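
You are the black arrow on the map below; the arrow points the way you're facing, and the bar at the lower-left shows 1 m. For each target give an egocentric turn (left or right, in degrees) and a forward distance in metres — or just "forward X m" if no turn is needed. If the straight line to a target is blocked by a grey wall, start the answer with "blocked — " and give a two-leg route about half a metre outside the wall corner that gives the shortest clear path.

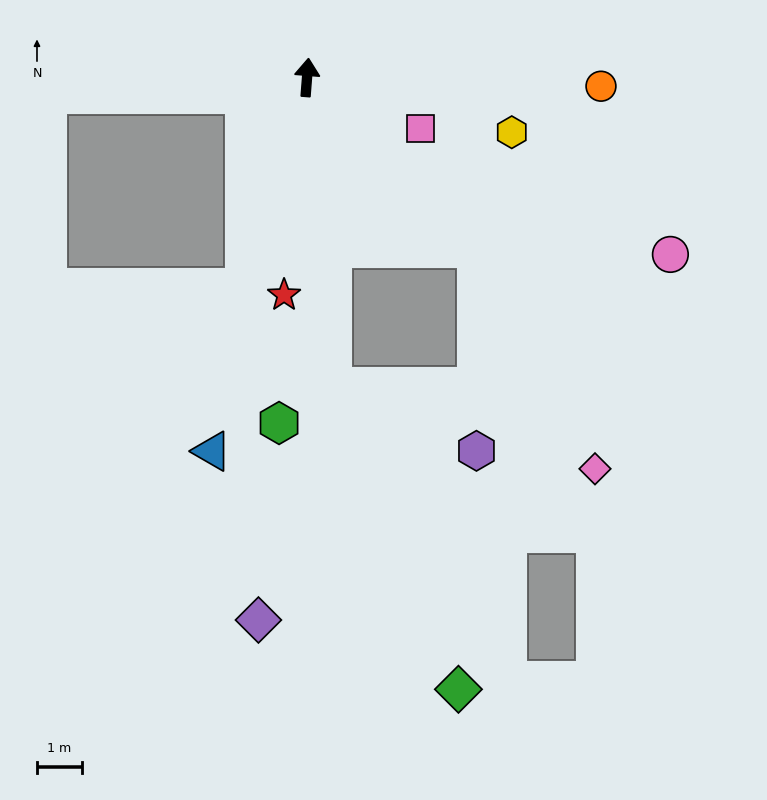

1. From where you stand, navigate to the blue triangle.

turn left 170°, forward 8.6 m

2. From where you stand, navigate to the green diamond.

blocked — turn right 171°, forward 6.9 m, then turn left 18°, forward 7.3 m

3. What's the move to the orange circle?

turn right 87°, forward 6.6 m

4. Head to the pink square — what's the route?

turn right 110°, forward 2.8 m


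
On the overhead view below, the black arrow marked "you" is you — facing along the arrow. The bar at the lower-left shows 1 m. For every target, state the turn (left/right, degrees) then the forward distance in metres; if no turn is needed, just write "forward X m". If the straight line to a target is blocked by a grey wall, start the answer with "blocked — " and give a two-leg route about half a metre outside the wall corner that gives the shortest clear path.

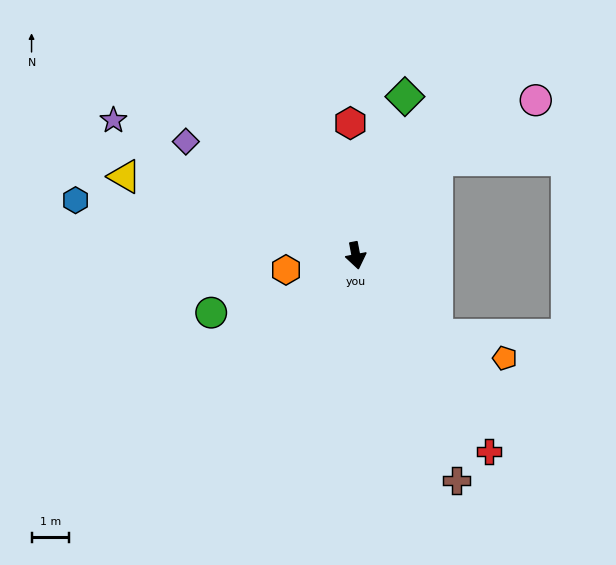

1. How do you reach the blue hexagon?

turn right 112°, forward 7.5 m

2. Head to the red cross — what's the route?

turn left 23°, forward 6.2 m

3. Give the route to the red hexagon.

turn left 172°, forward 3.5 m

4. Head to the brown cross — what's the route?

turn left 13°, forward 6.5 m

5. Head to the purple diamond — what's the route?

turn right 135°, forward 5.4 m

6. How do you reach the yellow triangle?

turn right 120°, forward 6.4 m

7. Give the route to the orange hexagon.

turn right 89°, forward 1.9 m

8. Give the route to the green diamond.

turn left 152°, forward 4.4 m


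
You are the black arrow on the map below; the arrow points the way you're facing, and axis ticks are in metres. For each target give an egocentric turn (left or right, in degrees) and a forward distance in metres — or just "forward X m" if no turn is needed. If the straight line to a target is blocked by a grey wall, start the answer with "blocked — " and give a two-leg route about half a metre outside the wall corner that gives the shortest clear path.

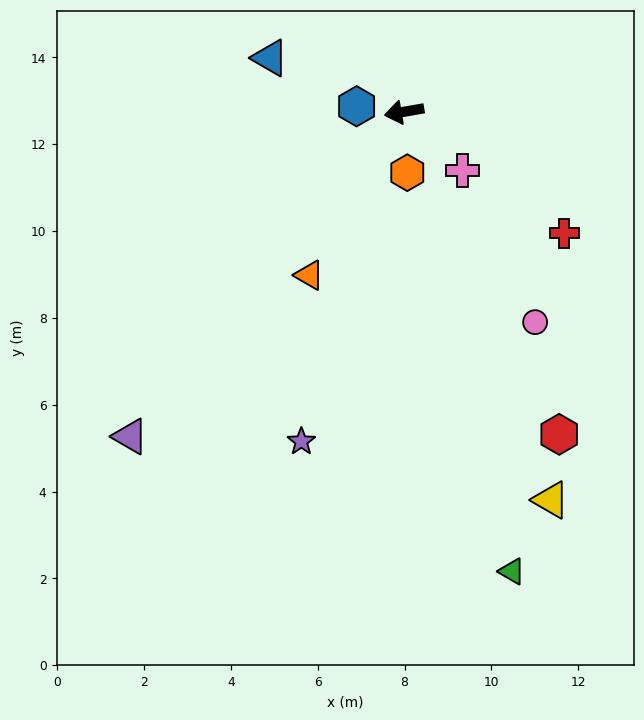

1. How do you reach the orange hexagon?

turn left 83°, forward 1.4 m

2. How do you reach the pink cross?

turn left 125°, forward 1.9 m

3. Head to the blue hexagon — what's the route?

turn right 16°, forward 1.1 m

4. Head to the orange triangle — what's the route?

turn left 50°, forward 4.4 m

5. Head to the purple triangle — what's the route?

turn left 40°, forward 9.8 m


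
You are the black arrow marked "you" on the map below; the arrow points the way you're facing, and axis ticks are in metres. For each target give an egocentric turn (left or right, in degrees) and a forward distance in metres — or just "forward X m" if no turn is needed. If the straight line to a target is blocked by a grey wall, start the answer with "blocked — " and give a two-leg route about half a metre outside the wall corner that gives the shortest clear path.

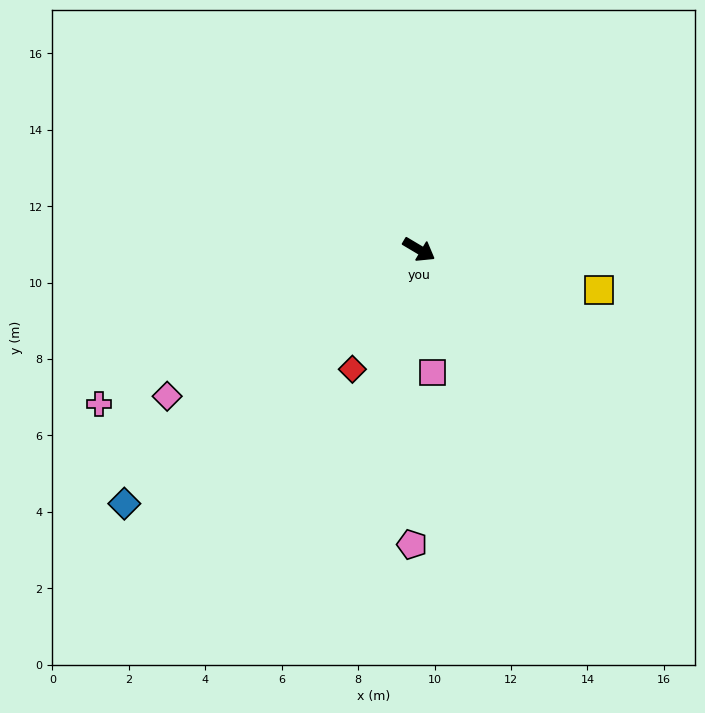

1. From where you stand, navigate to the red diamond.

turn right 88°, forward 3.6 m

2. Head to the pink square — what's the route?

turn right 53°, forward 3.2 m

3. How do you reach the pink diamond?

turn right 119°, forward 7.6 m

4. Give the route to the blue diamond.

turn right 108°, forward 10.2 m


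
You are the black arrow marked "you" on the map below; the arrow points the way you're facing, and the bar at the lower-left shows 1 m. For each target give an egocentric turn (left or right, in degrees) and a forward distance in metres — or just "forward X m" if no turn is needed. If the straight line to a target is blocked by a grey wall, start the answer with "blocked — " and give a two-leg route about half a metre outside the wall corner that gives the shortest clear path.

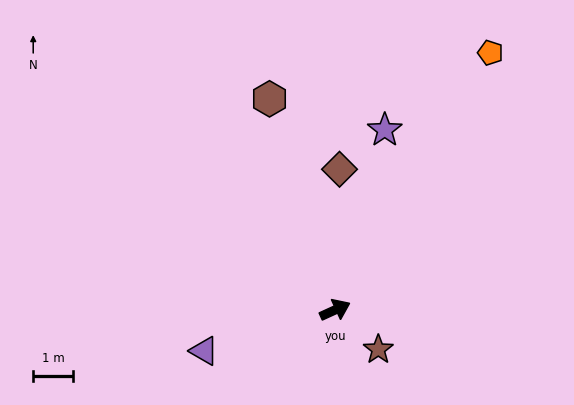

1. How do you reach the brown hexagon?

turn left 83°, forward 5.6 m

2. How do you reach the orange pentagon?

turn left 34°, forward 7.6 m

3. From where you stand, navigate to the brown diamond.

turn left 64°, forward 3.5 m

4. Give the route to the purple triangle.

turn left 173°, forward 3.5 m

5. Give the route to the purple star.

turn left 50°, forward 4.7 m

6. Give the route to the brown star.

turn right 67°, forward 1.5 m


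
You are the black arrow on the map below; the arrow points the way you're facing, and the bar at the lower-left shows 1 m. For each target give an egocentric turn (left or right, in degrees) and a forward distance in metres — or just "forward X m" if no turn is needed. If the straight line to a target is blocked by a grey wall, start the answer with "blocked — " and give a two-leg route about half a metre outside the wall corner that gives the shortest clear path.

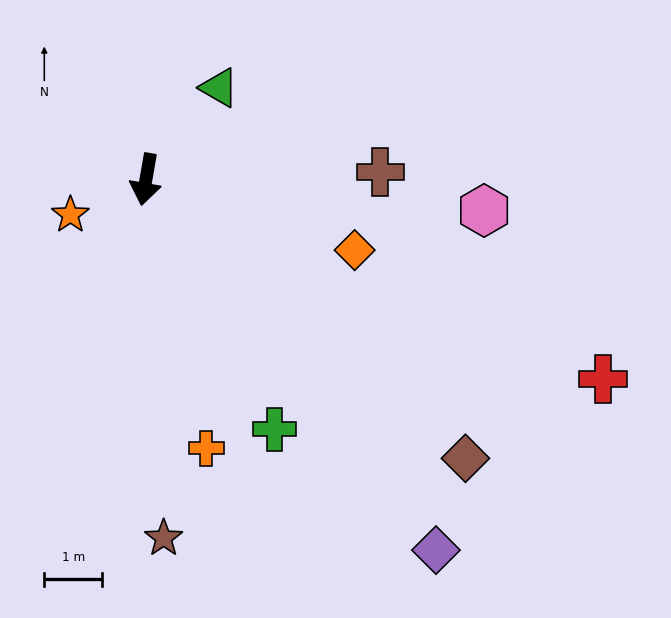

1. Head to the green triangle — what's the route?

turn left 151°, forward 2.0 m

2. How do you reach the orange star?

turn right 55°, forward 1.4 m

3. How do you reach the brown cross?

turn left 102°, forward 4.0 m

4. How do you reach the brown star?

turn left 13°, forward 6.2 m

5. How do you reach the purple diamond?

turn left 48°, forward 8.1 m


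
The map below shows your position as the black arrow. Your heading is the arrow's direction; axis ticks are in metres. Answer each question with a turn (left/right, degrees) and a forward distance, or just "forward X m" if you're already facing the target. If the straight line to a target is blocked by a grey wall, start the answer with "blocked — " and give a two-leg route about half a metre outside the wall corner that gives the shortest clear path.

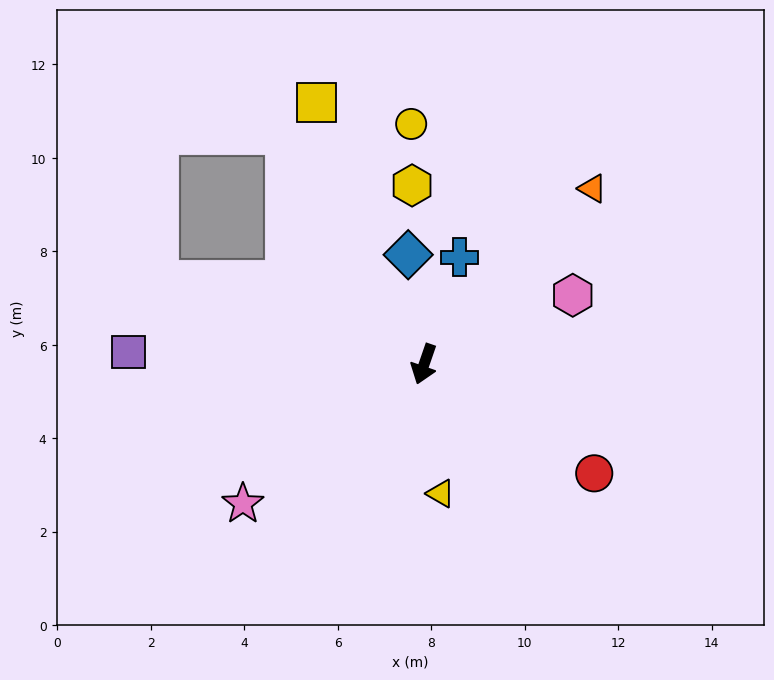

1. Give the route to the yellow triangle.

turn left 26°, forward 2.8 m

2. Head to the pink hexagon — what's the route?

turn left 134°, forward 3.5 m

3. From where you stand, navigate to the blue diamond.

turn right 153°, forward 2.4 m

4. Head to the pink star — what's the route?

turn right 33°, forward 4.9 m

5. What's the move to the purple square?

turn right 73°, forward 6.3 m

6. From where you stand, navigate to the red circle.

turn left 76°, forward 4.3 m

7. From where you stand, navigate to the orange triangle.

turn left 155°, forward 5.2 m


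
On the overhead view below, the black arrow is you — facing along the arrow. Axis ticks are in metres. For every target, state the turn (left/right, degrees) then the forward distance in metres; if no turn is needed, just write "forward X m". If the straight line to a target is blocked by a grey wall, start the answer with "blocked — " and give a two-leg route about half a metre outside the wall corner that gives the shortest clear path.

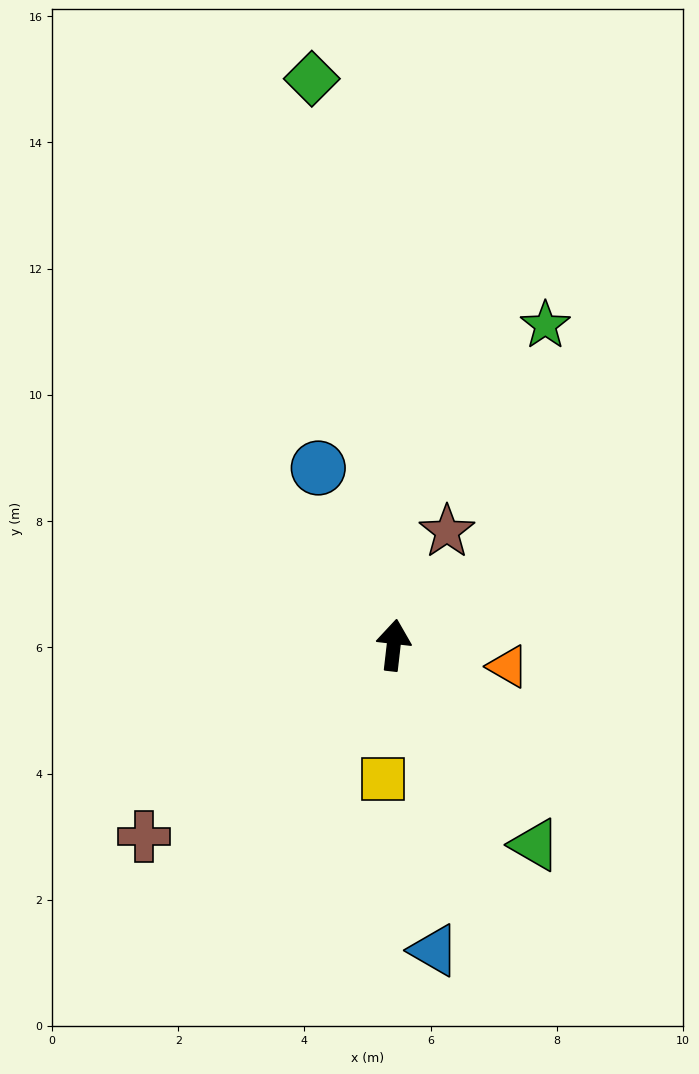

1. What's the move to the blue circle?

turn left 30°, forward 3.0 m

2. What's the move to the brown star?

turn right 19°, forward 2.0 m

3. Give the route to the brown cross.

turn left 134°, forward 5.0 m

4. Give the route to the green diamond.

turn left 15°, forward 9.1 m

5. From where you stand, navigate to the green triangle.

turn right 138°, forward 3.9 m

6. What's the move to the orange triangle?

turn right 94°, forward 1.8 m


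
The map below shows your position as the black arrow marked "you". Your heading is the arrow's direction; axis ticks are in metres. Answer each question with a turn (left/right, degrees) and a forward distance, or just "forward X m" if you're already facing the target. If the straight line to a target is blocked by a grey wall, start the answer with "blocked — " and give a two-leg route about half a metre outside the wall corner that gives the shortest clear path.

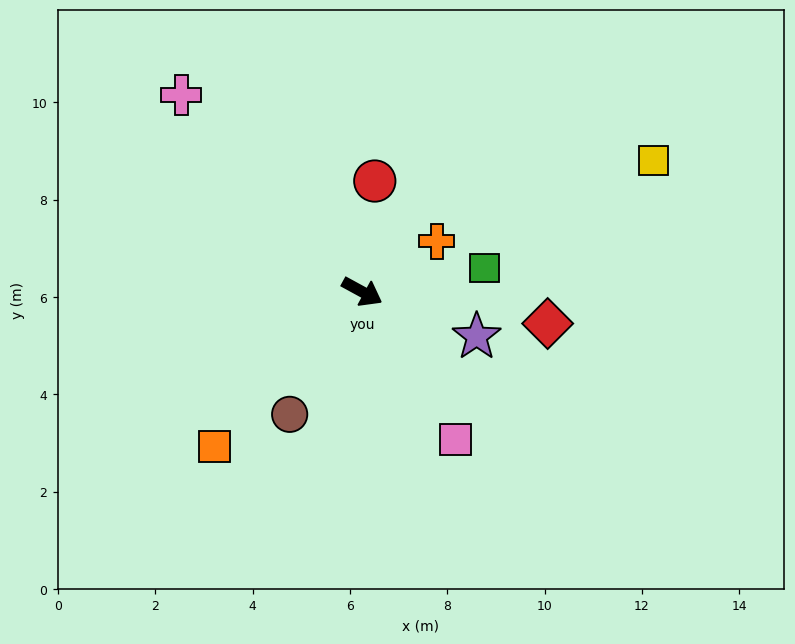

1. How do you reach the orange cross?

turn left 63°, forward 1.8 m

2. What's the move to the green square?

turn left 40°, forward 2.6 m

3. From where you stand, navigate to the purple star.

turn left 7°, forward 2.5 m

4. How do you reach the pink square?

turn right 29°, forward 3.6 m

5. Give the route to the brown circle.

turn right 92°, forward 2.9 m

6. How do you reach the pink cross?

turn left 161°, forward 5.5 m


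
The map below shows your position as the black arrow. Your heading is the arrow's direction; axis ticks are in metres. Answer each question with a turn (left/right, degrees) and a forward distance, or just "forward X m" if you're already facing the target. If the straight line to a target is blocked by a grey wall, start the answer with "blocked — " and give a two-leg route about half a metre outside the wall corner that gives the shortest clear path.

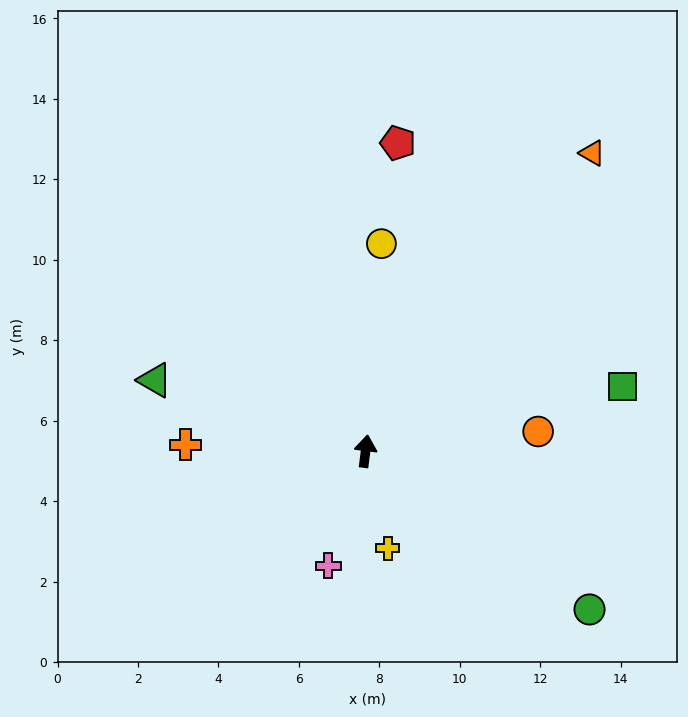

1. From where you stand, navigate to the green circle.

turn right 118°, forward 6.8 m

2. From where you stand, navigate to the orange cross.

turn left 95°, forward 4.5 m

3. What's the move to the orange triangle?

turn right 30°, forward 9.3 m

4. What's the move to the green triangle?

turn left 79°, forward 5.5 m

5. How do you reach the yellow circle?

turn left 3°, forward 5.2 m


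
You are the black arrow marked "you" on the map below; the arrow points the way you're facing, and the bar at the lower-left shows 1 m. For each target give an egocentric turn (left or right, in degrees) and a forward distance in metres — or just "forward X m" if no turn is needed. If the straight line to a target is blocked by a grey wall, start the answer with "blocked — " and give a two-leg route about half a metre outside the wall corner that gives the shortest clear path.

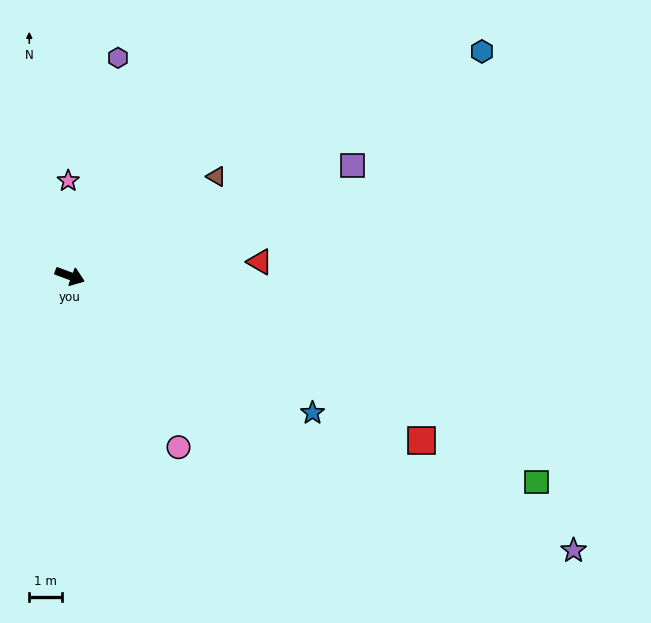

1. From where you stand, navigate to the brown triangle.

turn left 54°, forward 5.4 m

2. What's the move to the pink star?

turn left 111°, forward 2.9 m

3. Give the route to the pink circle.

turn right 37°, forward 6.2 m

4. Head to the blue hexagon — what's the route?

turn left 49°, forward 14.3 m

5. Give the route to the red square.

turn right 5°, forward 11.8 m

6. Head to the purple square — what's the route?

turn left 42°, forward 9.2 m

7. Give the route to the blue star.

turn right 9°, forward 8.5 m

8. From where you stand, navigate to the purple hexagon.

turn left 98°, forward 6.8 m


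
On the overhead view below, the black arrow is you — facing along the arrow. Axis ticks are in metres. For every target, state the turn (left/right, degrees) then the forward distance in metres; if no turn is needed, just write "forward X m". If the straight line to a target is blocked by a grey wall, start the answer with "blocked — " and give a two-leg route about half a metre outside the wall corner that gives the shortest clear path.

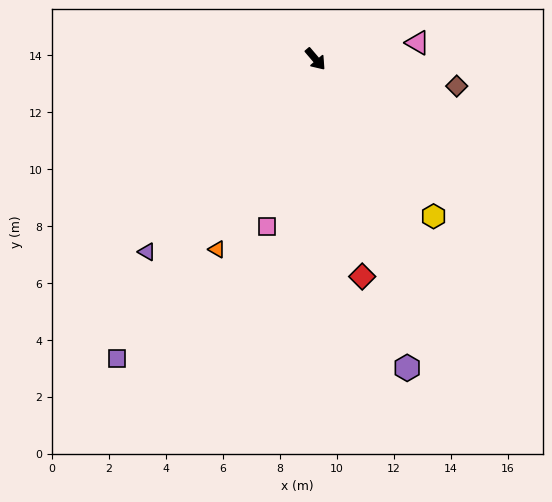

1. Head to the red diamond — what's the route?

turn right 28°, forward 7.8 m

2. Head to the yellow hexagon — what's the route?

turn right 4°, forward 6.9 m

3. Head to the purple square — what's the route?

turn right 74°, forward 12.6 m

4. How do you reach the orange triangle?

turn right 68°, forward 7.5 m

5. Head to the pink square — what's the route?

turn right 57°, forward 6.1 m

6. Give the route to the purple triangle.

turn right 82°, forward 9.0 m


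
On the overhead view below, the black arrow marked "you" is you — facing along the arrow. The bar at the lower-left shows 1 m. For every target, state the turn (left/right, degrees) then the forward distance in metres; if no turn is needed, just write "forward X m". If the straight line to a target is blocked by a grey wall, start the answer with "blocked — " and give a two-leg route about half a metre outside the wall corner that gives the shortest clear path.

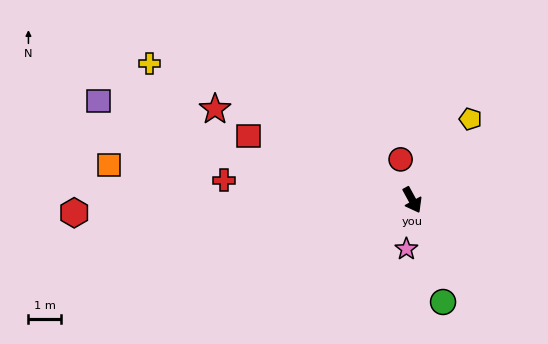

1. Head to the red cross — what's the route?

turn right 125°, forward 5.9 m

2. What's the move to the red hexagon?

turn right 117°, forward 10.5 m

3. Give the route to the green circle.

turn right 12°, forward 3.3 m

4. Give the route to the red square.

turn right 140°, forward 5.5 m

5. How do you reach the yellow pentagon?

turn left 116°, forward 3.1 m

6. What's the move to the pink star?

turn right 36°, forward 1.5 m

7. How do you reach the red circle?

turn left 167°, forward 1.3 m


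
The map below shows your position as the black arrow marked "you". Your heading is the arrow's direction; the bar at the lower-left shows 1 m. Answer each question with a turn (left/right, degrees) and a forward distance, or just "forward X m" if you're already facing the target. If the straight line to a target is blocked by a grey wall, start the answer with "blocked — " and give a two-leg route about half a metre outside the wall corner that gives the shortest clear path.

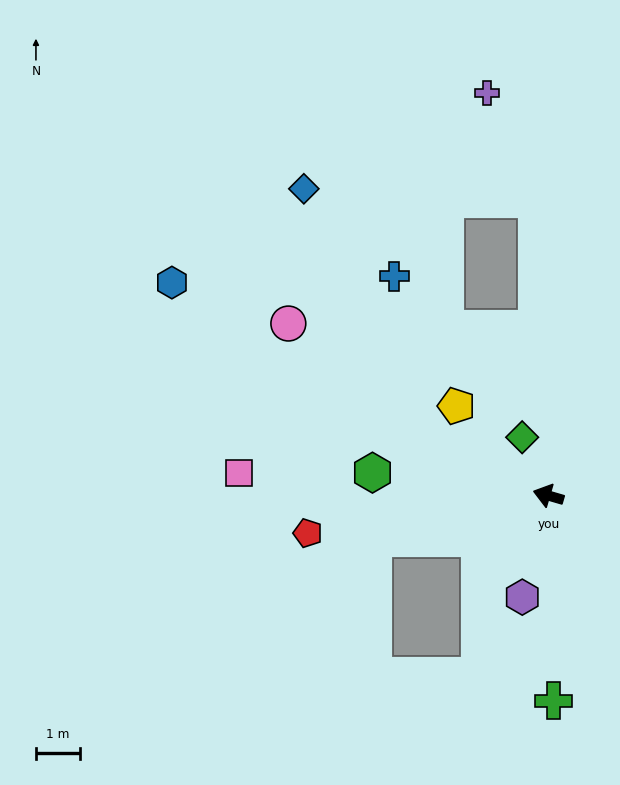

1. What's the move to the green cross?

turn left 108°, forward 4.7 m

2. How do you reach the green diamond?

turn right 49°, forward 1.5 m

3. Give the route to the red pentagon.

turn left 25°, forward 5.6 m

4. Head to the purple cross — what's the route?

blocked — turn right 71°, forward 6.8 m, then turn left 22°, forward 2.7 m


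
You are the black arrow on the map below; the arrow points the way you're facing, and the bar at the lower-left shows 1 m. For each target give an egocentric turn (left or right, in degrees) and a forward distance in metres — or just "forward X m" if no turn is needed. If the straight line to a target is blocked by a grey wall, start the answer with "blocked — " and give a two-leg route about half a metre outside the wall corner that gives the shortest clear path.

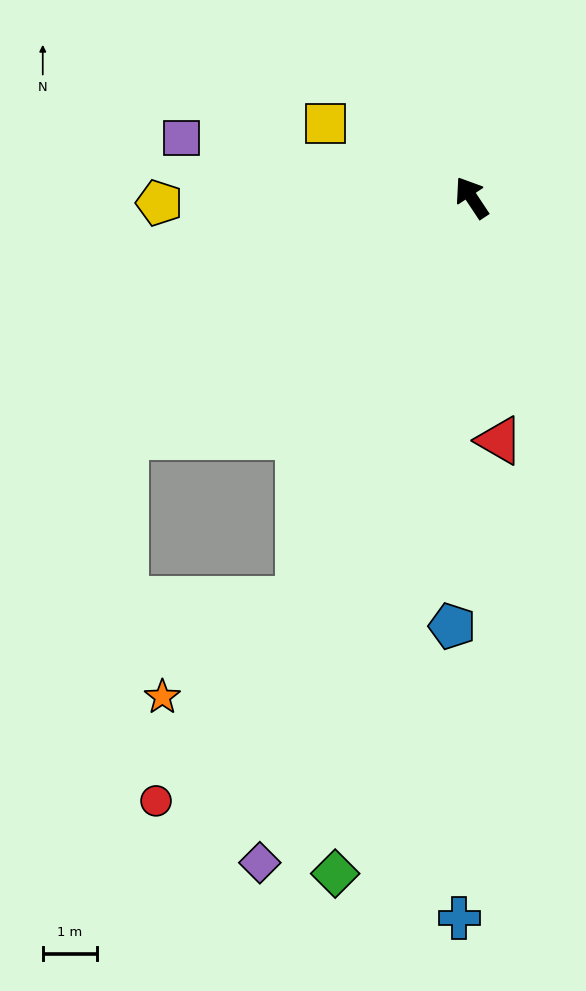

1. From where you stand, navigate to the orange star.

blocked — turn left 123°, forward 8.1 m, then turn right 31°, forward 3.1 m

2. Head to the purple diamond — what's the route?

turn left 129°, forward 12.9 m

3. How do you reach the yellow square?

turn left 30°, forward 3.0 m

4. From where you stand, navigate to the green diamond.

turn left 135°, forward 12.8 m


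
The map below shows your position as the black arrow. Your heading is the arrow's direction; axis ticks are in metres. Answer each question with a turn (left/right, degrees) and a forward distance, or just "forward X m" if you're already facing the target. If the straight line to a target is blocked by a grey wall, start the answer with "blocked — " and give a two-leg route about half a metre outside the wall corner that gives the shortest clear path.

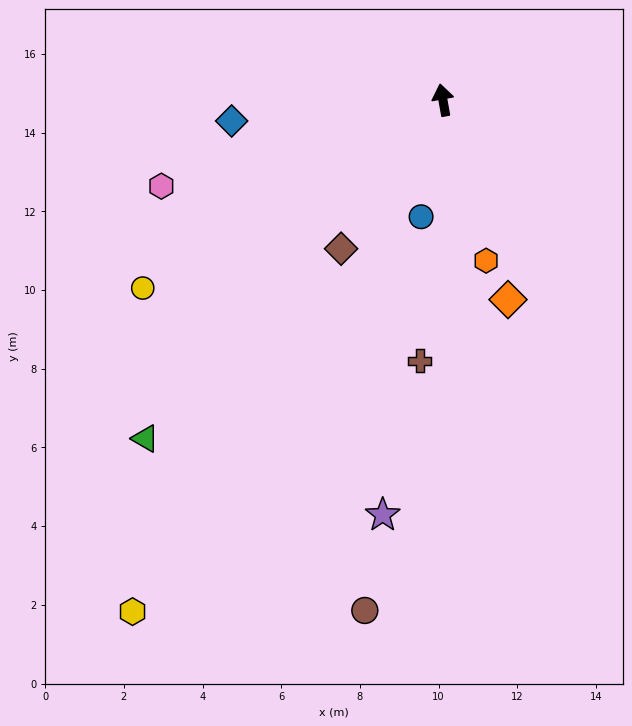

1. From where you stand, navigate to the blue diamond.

turn left 86°, forward 5.4 m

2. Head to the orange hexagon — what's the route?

turn right 175°, forward 4.2 m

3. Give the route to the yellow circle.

turn left 112°, forward 9.0 m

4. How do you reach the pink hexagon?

turn left 97°, forward 7.5 m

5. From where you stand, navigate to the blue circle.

turn left 159°, forward 3.0 m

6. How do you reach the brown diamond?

turn left 135°, forward 4.6 m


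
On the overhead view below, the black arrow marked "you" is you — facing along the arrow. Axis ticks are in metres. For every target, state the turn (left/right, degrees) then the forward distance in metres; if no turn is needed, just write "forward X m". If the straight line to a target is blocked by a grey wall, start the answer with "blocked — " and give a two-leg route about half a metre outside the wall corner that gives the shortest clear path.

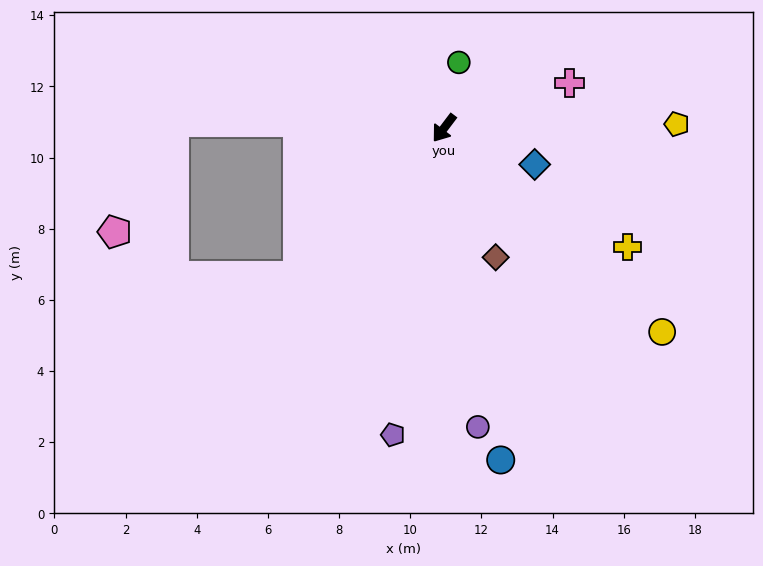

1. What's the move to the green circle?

turn right 156°, forward 1.9 m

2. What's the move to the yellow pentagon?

turn left 128°, forward 6.5 m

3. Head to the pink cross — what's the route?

turn left 147°, forward 3.7 m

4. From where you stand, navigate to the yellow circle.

turn left 84°, forward 8.4 m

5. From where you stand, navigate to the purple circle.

turn left 44°, forward 8.5 m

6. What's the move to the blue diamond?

turn left 105°, forward 2.7 m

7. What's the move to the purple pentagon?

turn left 28°, forward 8.7 m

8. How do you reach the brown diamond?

turn left 59°, forward 3.9 m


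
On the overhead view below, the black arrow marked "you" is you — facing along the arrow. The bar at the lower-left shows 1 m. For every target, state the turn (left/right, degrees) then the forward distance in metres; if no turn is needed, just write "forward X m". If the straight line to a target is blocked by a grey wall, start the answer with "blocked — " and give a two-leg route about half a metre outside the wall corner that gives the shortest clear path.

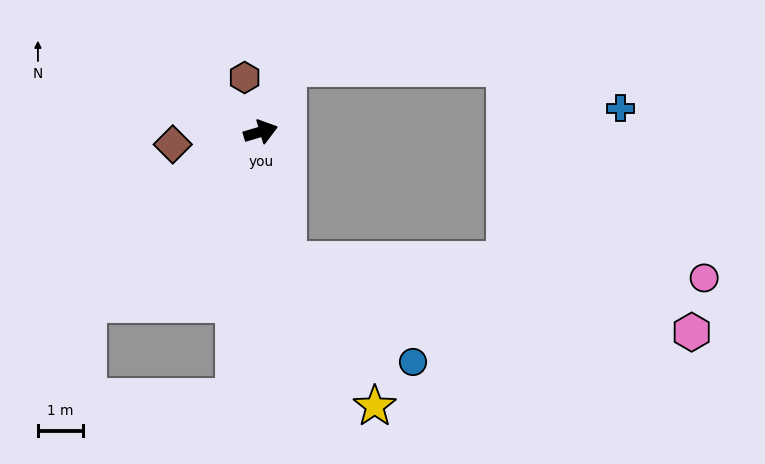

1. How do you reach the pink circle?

blocked — turn right 94°, forward 2.9 m, then turn left 75°, forward 9.2 m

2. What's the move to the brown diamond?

turn left 172°, forward 2.0 m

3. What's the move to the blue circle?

blocked — turn right 94°, forward 2.9 m, then turn left 38°, forward 3.6 m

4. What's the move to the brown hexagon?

turn left 90°, forward 1.3 m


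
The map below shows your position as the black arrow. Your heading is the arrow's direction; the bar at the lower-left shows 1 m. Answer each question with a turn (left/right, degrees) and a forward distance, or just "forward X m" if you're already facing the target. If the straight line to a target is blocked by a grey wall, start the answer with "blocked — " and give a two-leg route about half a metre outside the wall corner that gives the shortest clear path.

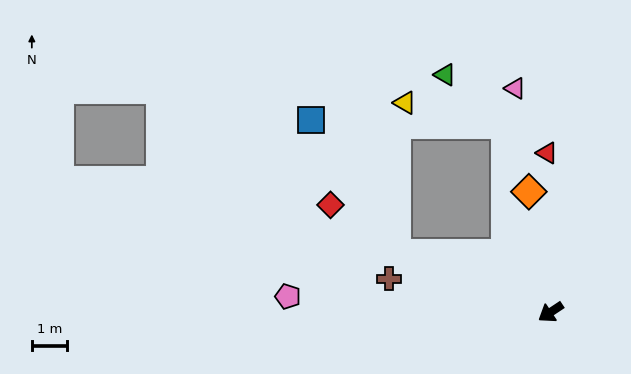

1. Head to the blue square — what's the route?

blocked — turn right 54°, forward 4.7 m, then turn right 37°, forward 4.5 m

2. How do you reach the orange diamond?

turn right 113°, forward 3.4 m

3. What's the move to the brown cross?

turn right 45°, forward 4.6 m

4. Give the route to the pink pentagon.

turn right 37°, forward 7.4 m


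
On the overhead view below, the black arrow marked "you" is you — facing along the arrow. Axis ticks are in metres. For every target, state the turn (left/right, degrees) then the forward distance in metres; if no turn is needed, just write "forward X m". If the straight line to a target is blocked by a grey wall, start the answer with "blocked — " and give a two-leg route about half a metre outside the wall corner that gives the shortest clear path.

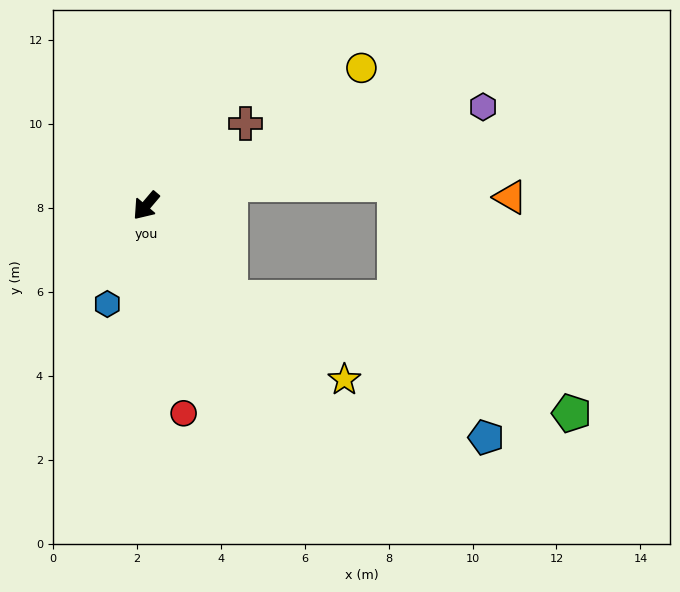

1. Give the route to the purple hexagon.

turn left 147°, forward 8.4 m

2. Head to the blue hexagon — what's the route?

turn left 19°, forward 2.5 m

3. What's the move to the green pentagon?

blocked — turn left 83°, forward 3.0 m, then turn left 29°, forward 8.6 m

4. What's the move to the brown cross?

turn left 170°, forward 3.1 m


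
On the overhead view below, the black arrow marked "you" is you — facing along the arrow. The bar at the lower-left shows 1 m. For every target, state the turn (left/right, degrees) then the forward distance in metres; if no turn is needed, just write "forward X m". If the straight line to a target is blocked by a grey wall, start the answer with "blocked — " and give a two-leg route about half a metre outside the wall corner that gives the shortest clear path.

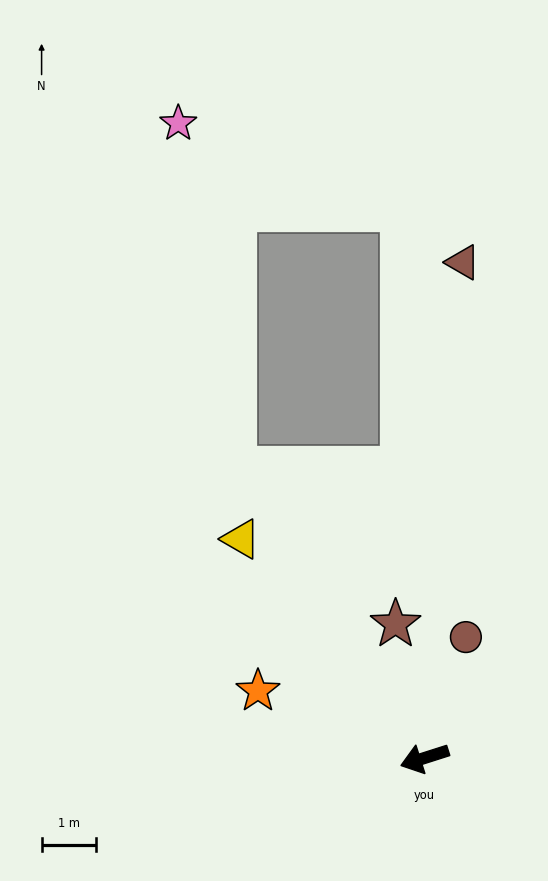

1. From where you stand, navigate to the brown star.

turn right 95°, forward 2.5 m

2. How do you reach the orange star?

turn right 40°, forward 3.3 m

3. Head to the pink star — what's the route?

blocked — turn right 74°, forward 6.4 m, then turn right 25°, forward 6.5 m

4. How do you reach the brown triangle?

turn right 112°, forward 9.2 m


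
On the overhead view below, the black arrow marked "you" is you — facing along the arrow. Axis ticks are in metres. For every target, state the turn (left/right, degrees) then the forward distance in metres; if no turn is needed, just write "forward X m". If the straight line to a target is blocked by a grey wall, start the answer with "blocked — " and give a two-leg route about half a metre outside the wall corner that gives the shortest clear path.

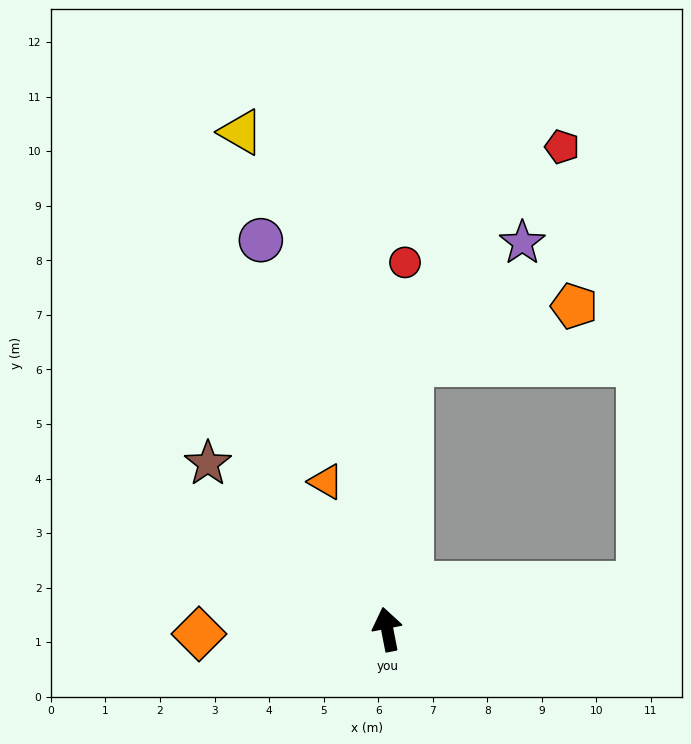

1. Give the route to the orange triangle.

turn left 11°, forward 2.9 m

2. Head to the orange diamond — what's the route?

turn left 80°, forward 3.5 m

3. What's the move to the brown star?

turn left 36°, forward 4.5 m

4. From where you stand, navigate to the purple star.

blocked — turn right 16°, forward 4.9 m, then turn right 38°, forward 3.0 m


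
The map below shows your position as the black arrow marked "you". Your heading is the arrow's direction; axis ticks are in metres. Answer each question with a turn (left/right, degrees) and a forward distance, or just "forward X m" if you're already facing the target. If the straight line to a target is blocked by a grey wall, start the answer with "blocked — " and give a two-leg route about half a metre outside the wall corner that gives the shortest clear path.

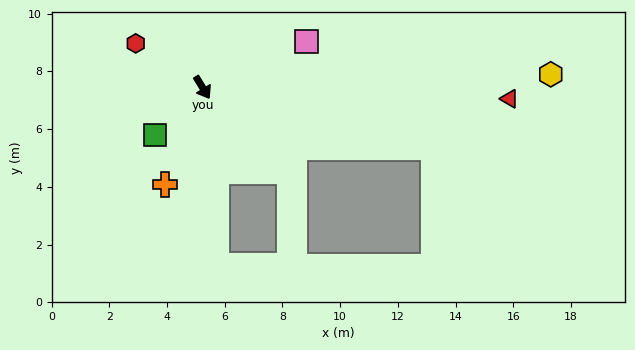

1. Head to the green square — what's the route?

turn right 76°, forward 2.3 m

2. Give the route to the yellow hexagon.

turn left 61°, forward 12.1 m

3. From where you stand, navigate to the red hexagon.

turn right 155°, forward 2.8 m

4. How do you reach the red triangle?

turn left 56°, forward 10.6 m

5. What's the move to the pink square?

turn left 82°, forward 4.0 m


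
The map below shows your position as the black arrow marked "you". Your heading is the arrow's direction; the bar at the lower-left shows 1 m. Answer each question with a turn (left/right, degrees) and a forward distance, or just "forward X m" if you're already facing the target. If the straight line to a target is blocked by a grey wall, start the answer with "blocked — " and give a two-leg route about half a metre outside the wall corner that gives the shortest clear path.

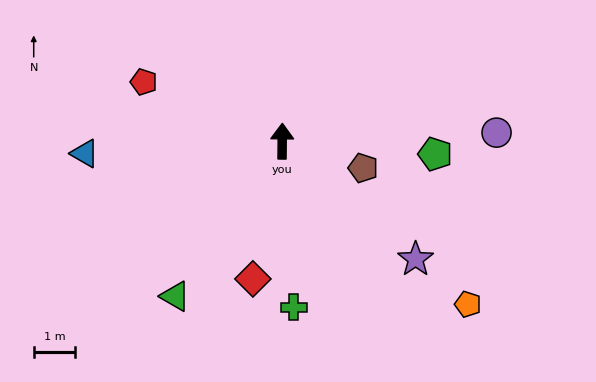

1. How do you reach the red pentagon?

turn left 67°, forward 3.7 m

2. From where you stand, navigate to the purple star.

turn right 131°, forward 4.3 m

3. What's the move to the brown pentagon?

turn right 108°, forward 2.1 m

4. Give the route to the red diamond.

turn left 169°, forward 3.4 m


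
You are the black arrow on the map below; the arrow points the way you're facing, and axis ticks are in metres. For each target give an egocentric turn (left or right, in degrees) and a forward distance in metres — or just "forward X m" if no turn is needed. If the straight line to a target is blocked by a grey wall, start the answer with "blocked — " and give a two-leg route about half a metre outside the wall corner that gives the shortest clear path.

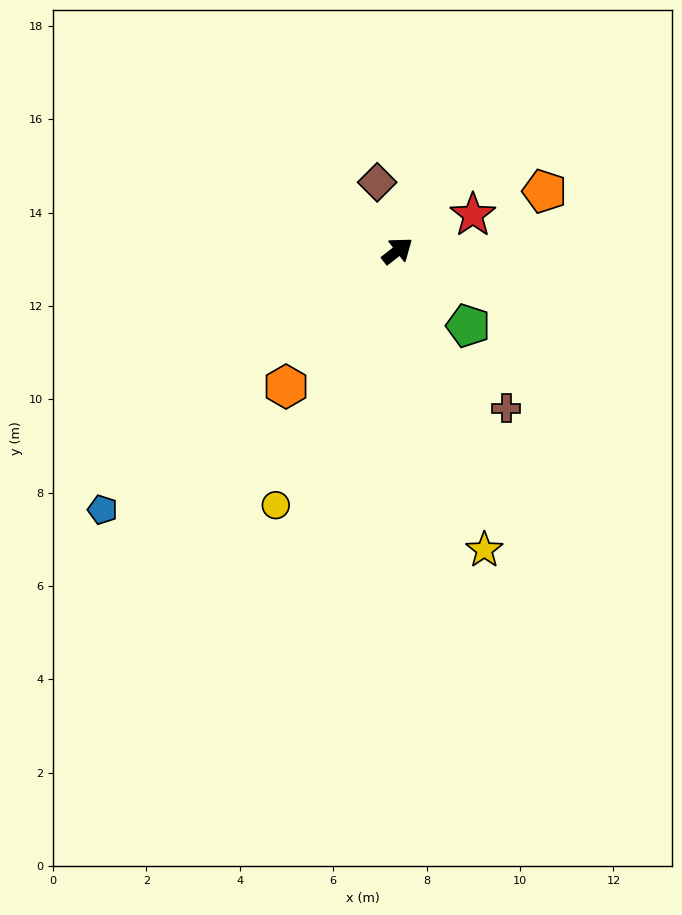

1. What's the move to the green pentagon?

turn right 85°, forward 2.2 m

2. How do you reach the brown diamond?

turn left 69°, forward 1.5 m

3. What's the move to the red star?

turn right 12°, forward 1.8 m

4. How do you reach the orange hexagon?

turn right 167°, forward 3.8 m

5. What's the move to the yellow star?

turn right 112°, forward 6.7 m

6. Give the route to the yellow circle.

turn right 153°, forward 6.0 m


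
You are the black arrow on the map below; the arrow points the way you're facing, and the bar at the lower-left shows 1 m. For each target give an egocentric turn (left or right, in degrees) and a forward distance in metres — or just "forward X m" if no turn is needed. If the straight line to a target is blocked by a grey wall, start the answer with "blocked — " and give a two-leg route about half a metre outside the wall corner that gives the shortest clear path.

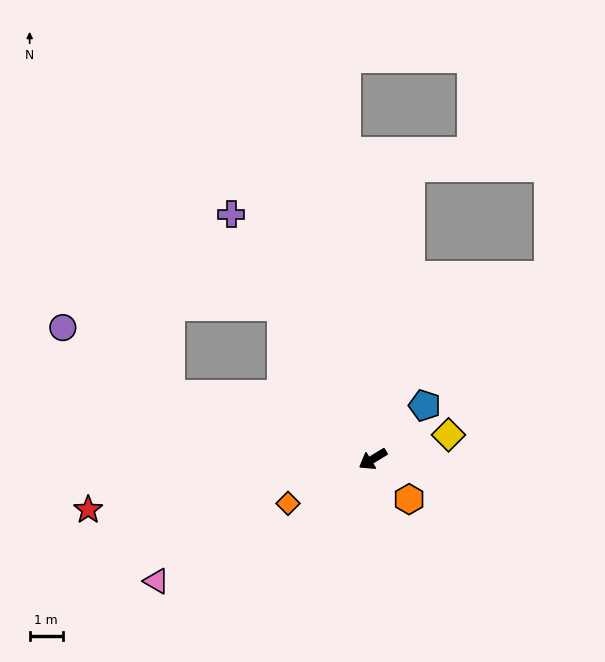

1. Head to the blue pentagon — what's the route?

turn right 165°, forward 2.3 m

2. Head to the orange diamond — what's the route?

turn right 4°, forward 2.9 m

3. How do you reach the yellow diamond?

turn left 166°, forward 2.4 m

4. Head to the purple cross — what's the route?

turn right 91°, forward 8.5 m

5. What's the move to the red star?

turn right 21°, forward 8.7 m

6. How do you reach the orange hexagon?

turn left 101°, forward 1.6 m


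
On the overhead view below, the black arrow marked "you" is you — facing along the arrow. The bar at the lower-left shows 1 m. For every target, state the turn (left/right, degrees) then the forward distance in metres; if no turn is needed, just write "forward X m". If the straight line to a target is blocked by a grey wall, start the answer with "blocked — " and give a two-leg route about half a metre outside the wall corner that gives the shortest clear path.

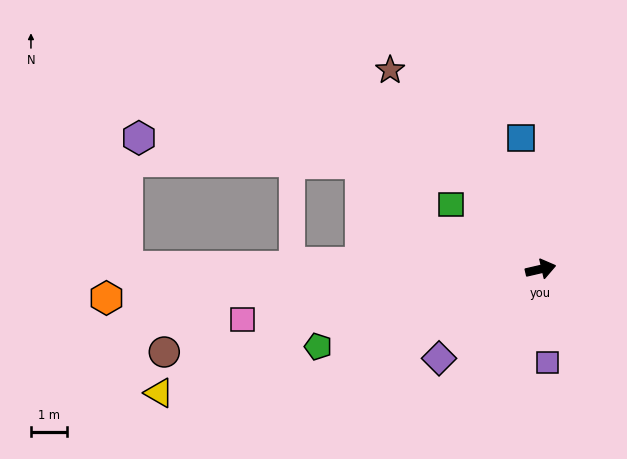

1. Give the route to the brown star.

turn left 114°, forward 6.9 m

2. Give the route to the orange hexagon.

turn left 171°, forward 12.0 m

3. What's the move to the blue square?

turn left 86°, forward 3.7 m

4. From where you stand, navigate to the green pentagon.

turn right 174°, forward 6.5 m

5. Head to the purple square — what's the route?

turn right 99°, forward 2.6 m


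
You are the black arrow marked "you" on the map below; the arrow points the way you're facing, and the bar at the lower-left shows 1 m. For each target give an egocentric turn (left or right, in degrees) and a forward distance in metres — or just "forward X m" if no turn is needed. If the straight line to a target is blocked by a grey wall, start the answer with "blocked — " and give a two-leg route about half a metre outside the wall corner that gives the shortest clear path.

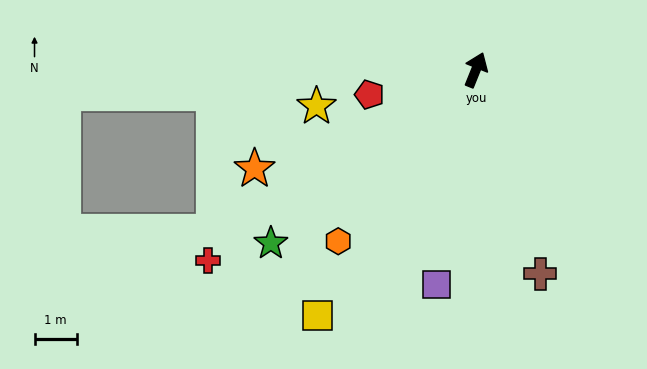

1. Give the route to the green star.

turn left 152°, forward 6.4 m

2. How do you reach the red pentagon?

turn left 125°, forward 2.6 m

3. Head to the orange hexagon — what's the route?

turn left 163°, forward 5.2 m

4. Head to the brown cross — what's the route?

turn right 141°, forward 5.1 m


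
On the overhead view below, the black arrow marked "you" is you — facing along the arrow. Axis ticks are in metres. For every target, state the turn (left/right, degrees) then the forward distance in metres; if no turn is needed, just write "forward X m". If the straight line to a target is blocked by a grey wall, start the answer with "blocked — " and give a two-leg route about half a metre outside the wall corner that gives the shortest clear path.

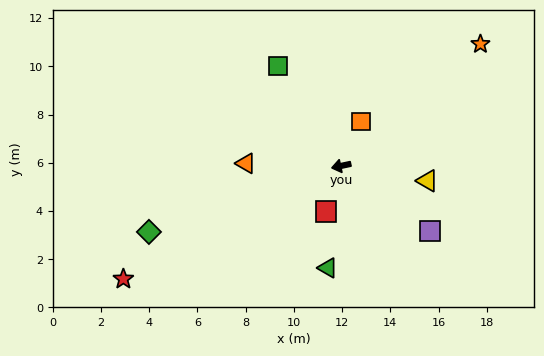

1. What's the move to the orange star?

turn right 151°, forward 7.7 m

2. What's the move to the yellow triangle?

turn left 158°, forward 3.6 m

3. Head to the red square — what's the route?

turn left 59°, forward 2.0 m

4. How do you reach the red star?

turn left 15°, forward 10.2 m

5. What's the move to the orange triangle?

turn right 14°, forward 4.0 m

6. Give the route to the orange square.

turn right 126°, forward 2.0 m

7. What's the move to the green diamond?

turn left 7°, forward 8.4 m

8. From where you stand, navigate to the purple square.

turn left 132°, forward 4.6 m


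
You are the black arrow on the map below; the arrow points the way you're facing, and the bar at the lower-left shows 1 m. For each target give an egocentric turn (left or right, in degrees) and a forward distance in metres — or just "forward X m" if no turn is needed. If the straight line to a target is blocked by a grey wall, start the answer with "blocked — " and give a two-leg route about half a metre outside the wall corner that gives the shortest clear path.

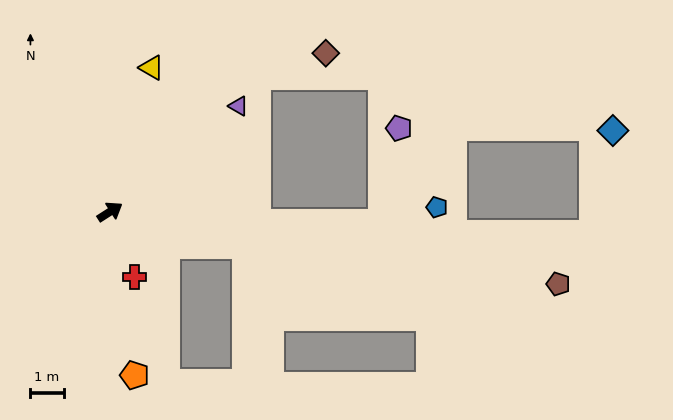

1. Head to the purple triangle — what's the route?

turn left 7°, forward 5.0 m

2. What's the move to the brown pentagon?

turn right 42°, forward 13.6 m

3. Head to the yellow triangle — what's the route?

turn left 41°, forward 4.5 m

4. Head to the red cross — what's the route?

turn right 102°, forward 2.1 m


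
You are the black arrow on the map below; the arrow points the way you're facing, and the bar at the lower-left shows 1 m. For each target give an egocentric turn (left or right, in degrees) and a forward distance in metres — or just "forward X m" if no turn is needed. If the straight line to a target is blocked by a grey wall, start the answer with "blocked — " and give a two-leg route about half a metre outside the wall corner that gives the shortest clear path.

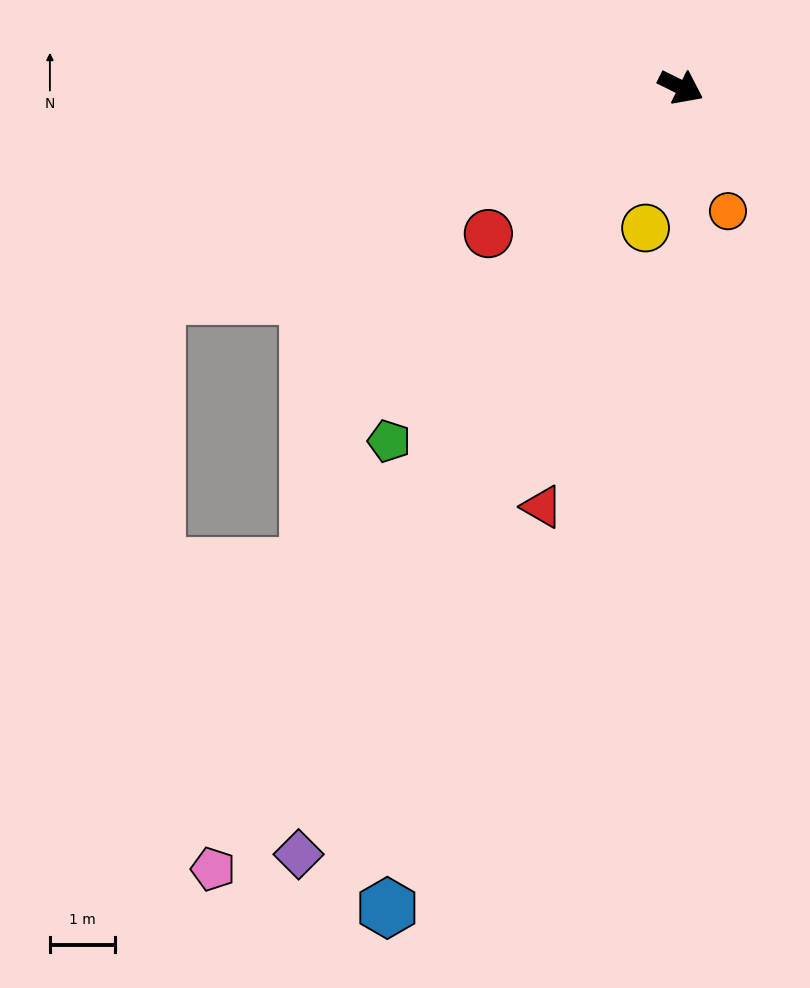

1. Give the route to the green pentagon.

turn right 103°, forward 7.1 m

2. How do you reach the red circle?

turn right 116°, forward 3.7 m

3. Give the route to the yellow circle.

turn right 78°, forward 2.2 m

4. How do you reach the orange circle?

turn right 43°, forward 2.1 m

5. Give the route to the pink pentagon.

turn right 95°, forward 14.1 m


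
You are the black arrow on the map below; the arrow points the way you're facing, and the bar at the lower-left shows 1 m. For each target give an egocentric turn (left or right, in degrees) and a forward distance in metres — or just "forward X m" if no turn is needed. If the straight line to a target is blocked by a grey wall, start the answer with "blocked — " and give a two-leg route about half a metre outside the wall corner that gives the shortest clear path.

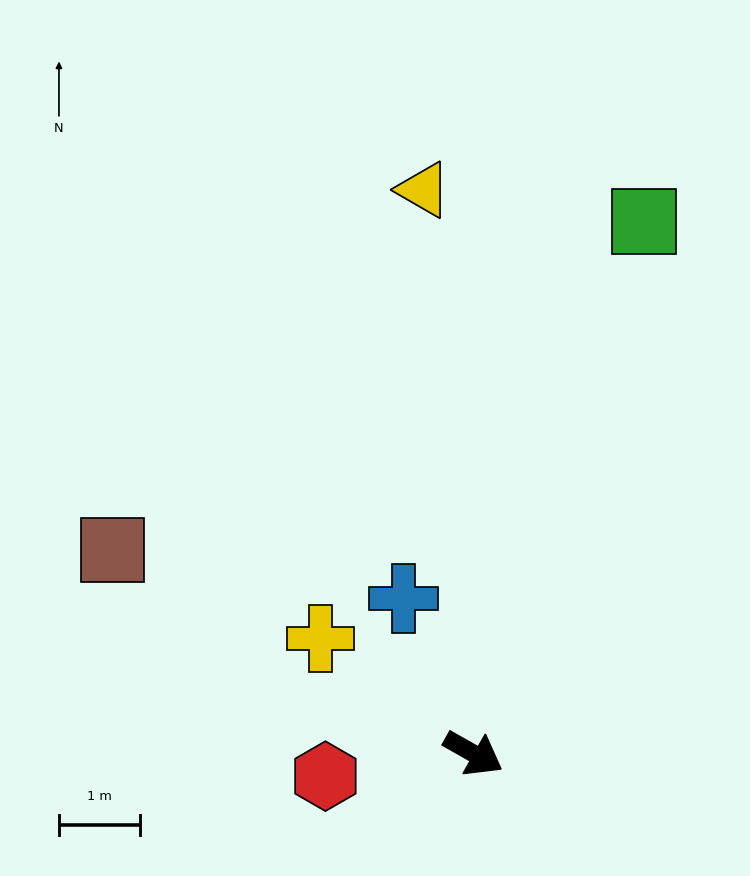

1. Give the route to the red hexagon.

turn right 142°, forward 1.8 m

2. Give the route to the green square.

turn left 102°, forward 6.9 m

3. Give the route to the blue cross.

turn left 144°, forward 2.1 m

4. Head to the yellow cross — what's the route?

turn left 173°, forward 2.4 m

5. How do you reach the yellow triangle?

turn left 125°, forward 7.0 m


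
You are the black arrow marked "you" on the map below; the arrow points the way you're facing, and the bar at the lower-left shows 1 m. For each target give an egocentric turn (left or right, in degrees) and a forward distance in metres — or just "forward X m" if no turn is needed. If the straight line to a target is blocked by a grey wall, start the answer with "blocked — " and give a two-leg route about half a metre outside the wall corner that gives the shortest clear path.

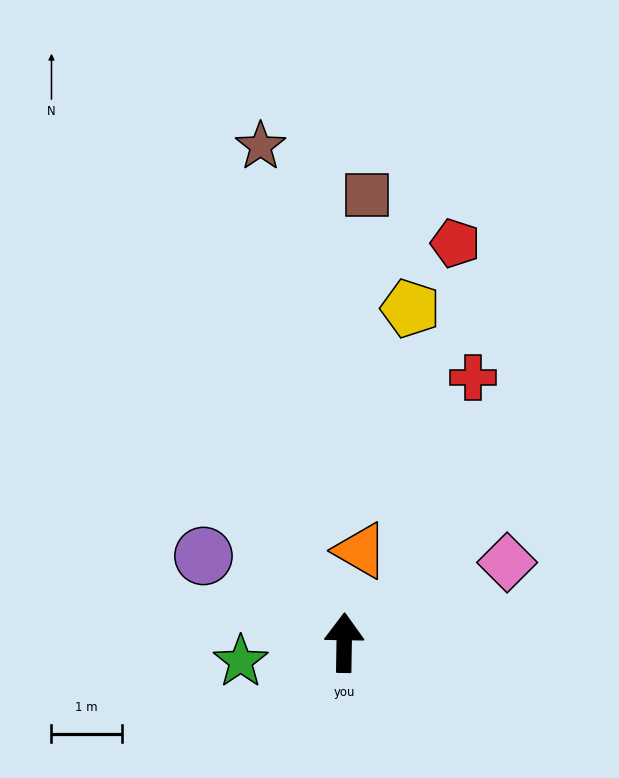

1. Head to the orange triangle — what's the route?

turn right 9°, forward 1.3 m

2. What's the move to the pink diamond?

turn right 63°, forward 2.6 m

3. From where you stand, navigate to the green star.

turn left 101°, forward 1.5 m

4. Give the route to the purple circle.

turn left 59°, forward 2.3 m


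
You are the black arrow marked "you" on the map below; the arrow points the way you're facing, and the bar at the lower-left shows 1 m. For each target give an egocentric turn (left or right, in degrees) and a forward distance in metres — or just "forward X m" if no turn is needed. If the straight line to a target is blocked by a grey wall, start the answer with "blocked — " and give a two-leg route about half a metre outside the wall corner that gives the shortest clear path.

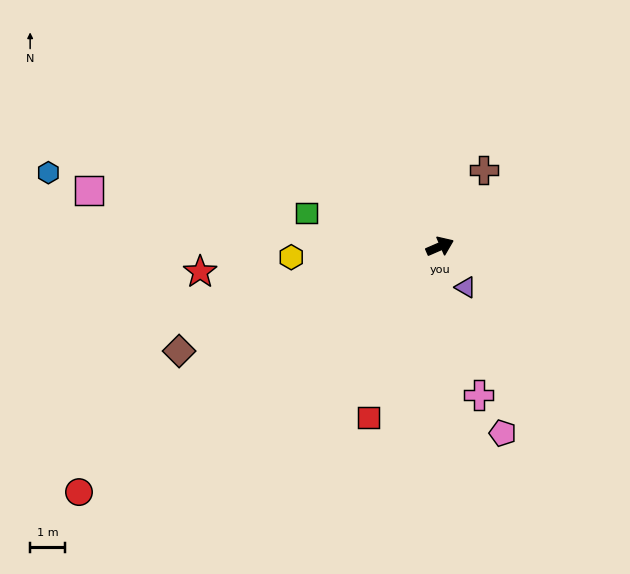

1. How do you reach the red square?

turn right 136°, forward 5.2 m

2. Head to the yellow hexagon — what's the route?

turn left 161°, forward 4.2 m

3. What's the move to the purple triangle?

turn right 81°, forward 1.4 m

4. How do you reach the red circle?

turn right 169°, forward 12.4 m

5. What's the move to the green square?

turn left 142°, forward 3.9 m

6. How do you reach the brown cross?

turn left 37°, forward 2.5 m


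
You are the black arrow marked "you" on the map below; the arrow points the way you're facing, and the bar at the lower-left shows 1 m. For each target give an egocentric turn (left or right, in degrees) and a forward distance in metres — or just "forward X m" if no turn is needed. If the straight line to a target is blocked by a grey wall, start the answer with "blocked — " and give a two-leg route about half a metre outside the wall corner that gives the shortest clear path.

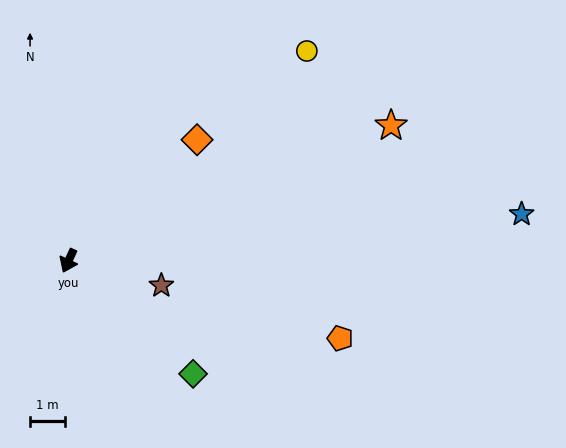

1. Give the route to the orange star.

turn left 137°, forward 10.1 m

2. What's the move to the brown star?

turn left 100°, forward 2.8 m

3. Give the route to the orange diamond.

turn left 158°, forward 5.1 m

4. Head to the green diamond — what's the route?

turn left 72°, forward 4.9 m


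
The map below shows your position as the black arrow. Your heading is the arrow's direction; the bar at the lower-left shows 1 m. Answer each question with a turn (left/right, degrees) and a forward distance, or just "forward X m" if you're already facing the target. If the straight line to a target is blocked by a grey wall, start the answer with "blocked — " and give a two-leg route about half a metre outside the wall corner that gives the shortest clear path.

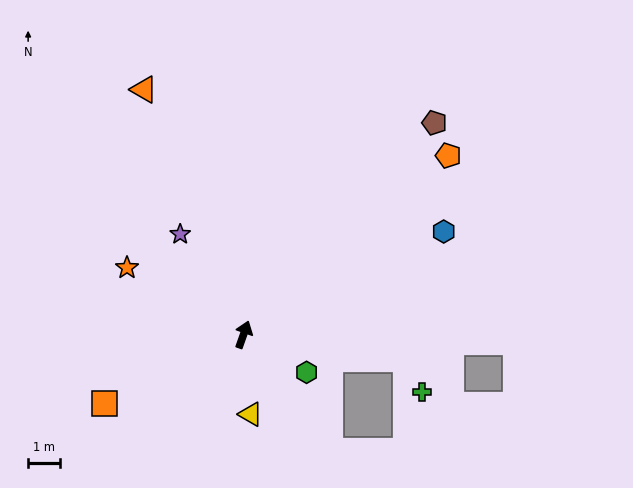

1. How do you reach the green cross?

blocked — turn right 79°, forward 5.2 m, then turn right 57°, forward 1.2 m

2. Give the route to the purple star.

turn left 52°, forward 3.8 m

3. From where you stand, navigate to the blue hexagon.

turn right 43°, forward 7.1 m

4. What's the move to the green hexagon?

turn right 101°, forward 2.3 m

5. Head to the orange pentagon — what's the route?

turn right 29°, forward 8.6 m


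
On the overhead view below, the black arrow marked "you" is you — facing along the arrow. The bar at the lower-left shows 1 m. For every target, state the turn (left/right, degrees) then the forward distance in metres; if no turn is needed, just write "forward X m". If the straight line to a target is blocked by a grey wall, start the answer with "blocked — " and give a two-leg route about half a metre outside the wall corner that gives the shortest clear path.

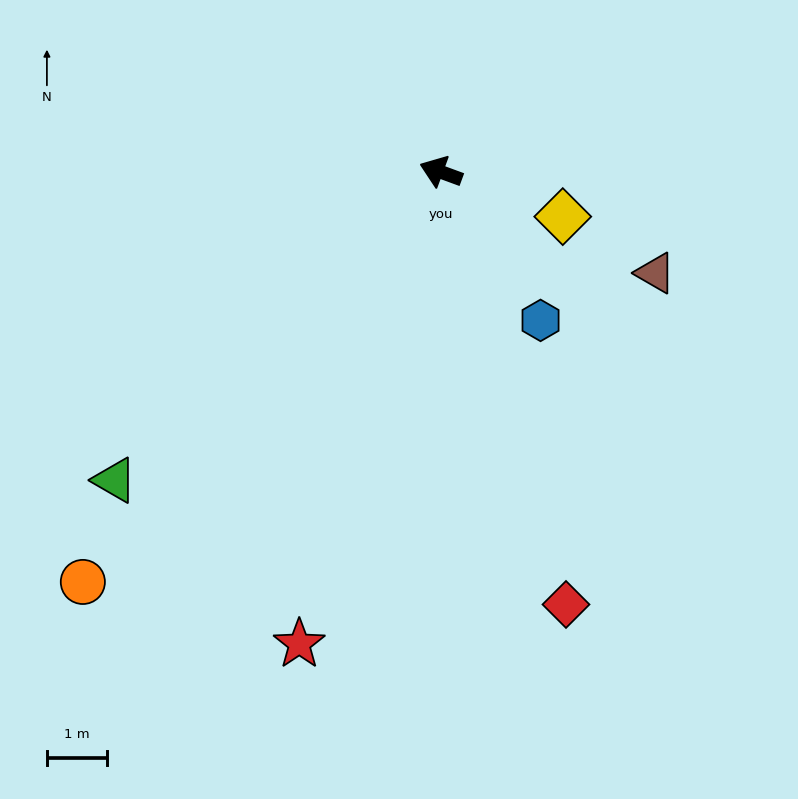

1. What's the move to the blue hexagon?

turn left 144°, forward 3.0 m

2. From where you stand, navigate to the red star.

turn left 93°, forward 8.1 m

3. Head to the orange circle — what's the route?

turn left 69°, forward 9.0 m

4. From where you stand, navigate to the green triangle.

turn left 64°, forward 7.4 m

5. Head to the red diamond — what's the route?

turn left 126°, forward 7.4 m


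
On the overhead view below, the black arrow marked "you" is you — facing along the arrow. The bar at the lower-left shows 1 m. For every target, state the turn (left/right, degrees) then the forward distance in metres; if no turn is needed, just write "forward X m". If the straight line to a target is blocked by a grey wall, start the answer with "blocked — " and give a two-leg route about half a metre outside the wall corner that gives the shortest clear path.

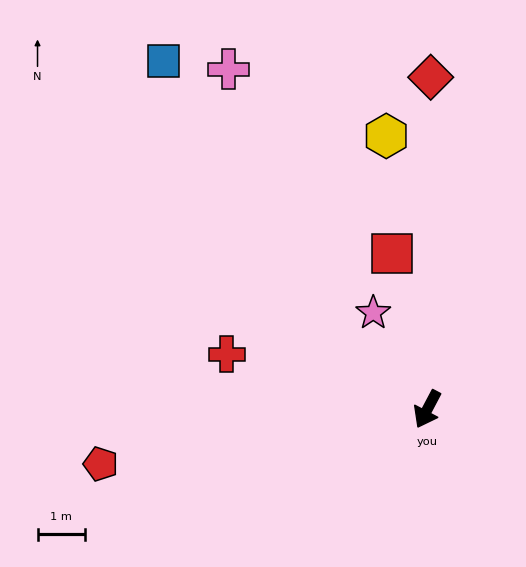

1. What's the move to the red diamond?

turn right 153°, forward 7.0 m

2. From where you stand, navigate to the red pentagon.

turn right 53°, forward 7.0 m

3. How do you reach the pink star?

turn right 123°, forward 2.3 m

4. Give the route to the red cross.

turn right 77°, forward 4.4 m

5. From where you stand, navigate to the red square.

turn right 139°, forward 3.4 m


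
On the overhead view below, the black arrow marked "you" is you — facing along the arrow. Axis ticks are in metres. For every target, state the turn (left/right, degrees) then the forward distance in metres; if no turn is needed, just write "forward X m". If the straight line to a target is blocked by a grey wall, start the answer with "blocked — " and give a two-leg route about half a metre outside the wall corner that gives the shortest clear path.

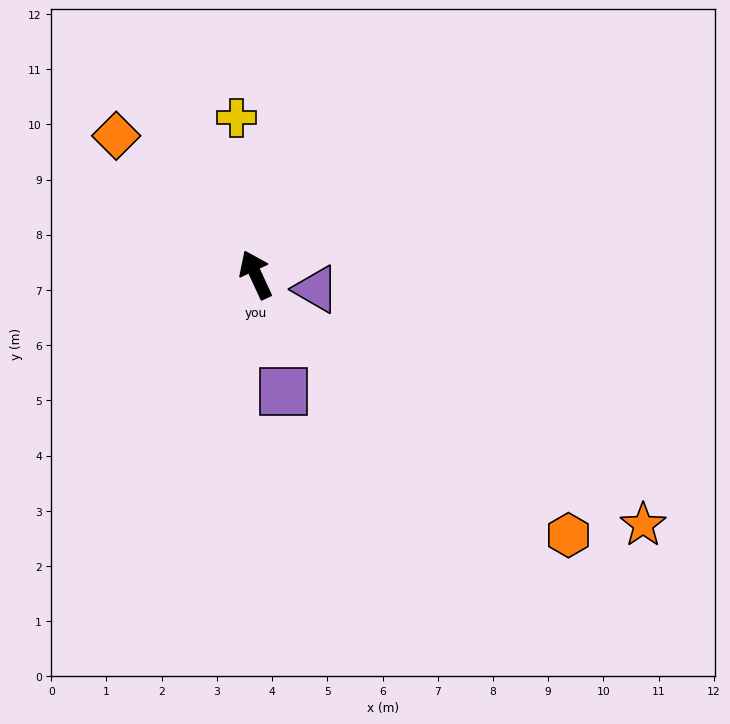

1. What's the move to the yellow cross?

turn right 18°, forward 2.9 m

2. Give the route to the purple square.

turn left 169°, forward 2.2 m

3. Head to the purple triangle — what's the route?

turn right 128°, forward 1.1 m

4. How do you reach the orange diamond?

turn left 20°, forward 3.6 m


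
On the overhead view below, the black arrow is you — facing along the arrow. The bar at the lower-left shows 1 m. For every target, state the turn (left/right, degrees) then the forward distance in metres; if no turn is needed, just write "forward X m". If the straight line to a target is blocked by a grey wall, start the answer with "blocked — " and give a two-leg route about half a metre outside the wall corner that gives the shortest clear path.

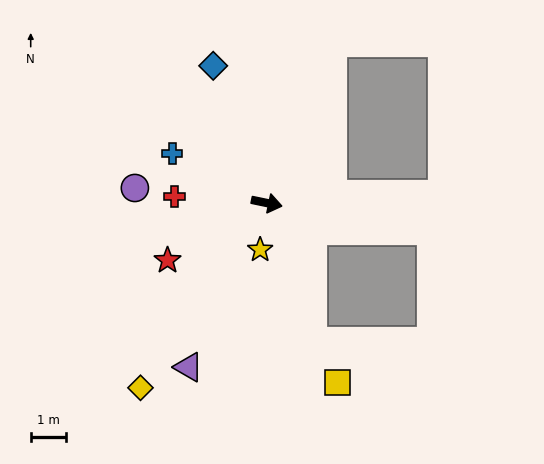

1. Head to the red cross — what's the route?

turn right 172°, forward 2.6 m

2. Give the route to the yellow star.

turn right 86°, forward 1.3 m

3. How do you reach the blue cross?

turn left 164°, forward 3.0 m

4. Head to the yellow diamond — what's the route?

turn right 113°, forward 6.3 m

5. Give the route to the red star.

turn right 138°, forward 3.2 m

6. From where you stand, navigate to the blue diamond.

turn left 123°, forward 4.2 m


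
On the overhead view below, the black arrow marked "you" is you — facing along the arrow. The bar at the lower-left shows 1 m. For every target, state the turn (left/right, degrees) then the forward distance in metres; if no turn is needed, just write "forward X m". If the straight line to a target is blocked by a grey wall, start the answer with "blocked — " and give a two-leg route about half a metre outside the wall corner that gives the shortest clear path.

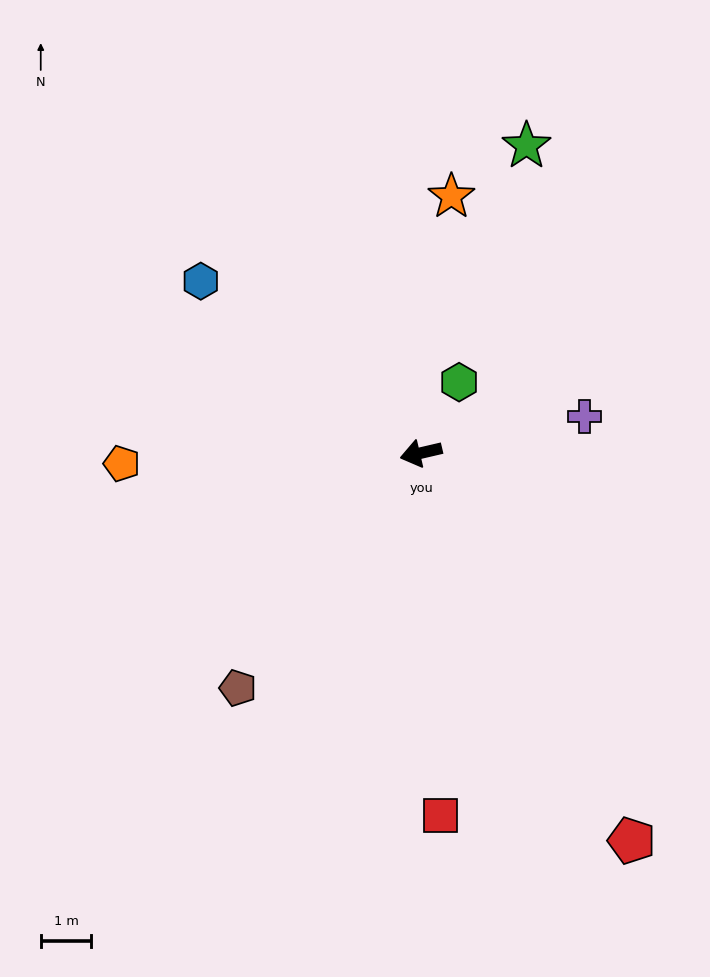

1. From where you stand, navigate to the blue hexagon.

turn right 51°, forward 5.5 m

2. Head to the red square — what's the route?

turn left 80°, forward 7.2 m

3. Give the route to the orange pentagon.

turn right 11°, forward 5.9 m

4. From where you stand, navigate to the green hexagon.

turn right 131°, forward 1.6 m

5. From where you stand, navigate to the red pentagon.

turn left 105°, forward 8.7 m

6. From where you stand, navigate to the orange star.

turn right 110°, forward 5.1 m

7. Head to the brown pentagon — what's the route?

turn left 39°, forward 5.9 m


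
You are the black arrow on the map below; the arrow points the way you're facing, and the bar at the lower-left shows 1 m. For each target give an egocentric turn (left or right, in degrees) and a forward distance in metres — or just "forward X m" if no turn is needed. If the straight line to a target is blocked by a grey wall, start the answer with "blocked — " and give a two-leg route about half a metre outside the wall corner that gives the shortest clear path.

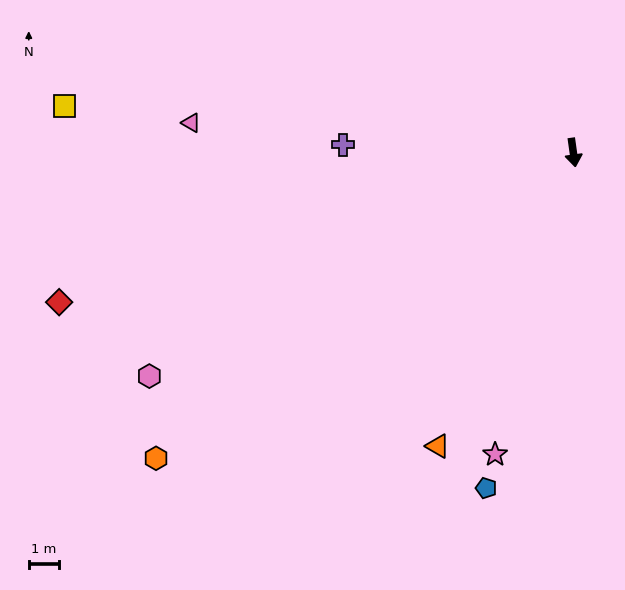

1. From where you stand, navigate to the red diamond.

turn right 82°, forward 17.6 m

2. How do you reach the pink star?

turn right 23°, forward 10.2 m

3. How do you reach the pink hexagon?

turn right 70°, forward 15.7 m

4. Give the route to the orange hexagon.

turn right 62°, forward 17.0 m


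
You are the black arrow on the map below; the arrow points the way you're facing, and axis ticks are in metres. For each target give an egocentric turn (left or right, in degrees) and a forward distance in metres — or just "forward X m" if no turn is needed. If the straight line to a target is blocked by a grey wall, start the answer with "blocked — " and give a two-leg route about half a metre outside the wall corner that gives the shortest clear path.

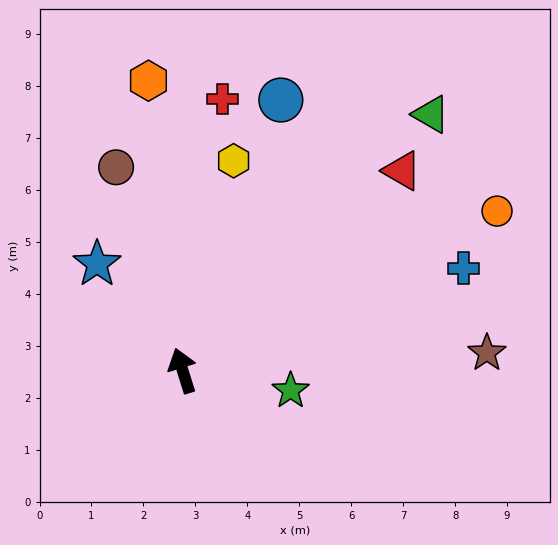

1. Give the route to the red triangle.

turn right 65°, forward 5.7 m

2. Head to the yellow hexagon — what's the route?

turn right 31°, forward 4.2 m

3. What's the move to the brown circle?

forward 4.1 m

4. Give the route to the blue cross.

turn right 87°, forward 5.8 m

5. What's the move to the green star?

turn right 118°, forward 2.1 m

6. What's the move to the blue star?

turn left 21°, forward 2.6 m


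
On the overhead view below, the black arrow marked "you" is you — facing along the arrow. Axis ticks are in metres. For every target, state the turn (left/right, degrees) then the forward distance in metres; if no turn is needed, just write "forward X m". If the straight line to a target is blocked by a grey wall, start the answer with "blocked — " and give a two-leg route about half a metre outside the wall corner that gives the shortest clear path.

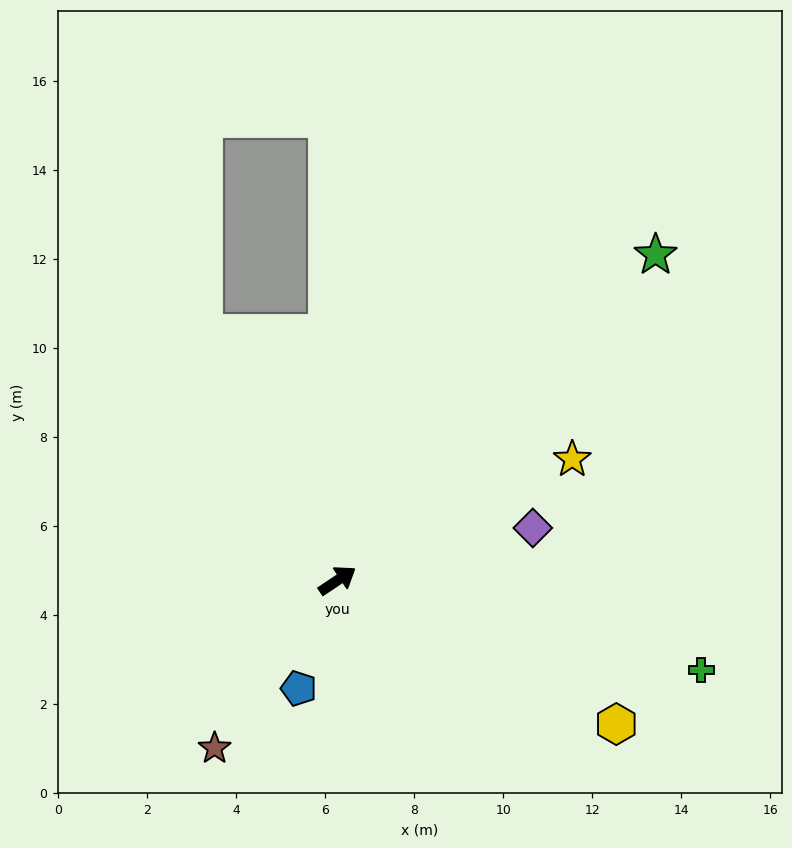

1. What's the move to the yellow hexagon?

turn right 61°, forward 7.0 m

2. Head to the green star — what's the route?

turn left 12°, forward 10.2 m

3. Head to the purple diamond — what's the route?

turn right 19°, forward 4.5 m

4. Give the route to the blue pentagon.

turn right 143°, forward 2.6 m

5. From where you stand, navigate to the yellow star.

turn right 6°, forward 5.9 m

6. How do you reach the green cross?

turn right 48°, forward 8.4 m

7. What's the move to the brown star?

turn right 160°, forward 4.7 m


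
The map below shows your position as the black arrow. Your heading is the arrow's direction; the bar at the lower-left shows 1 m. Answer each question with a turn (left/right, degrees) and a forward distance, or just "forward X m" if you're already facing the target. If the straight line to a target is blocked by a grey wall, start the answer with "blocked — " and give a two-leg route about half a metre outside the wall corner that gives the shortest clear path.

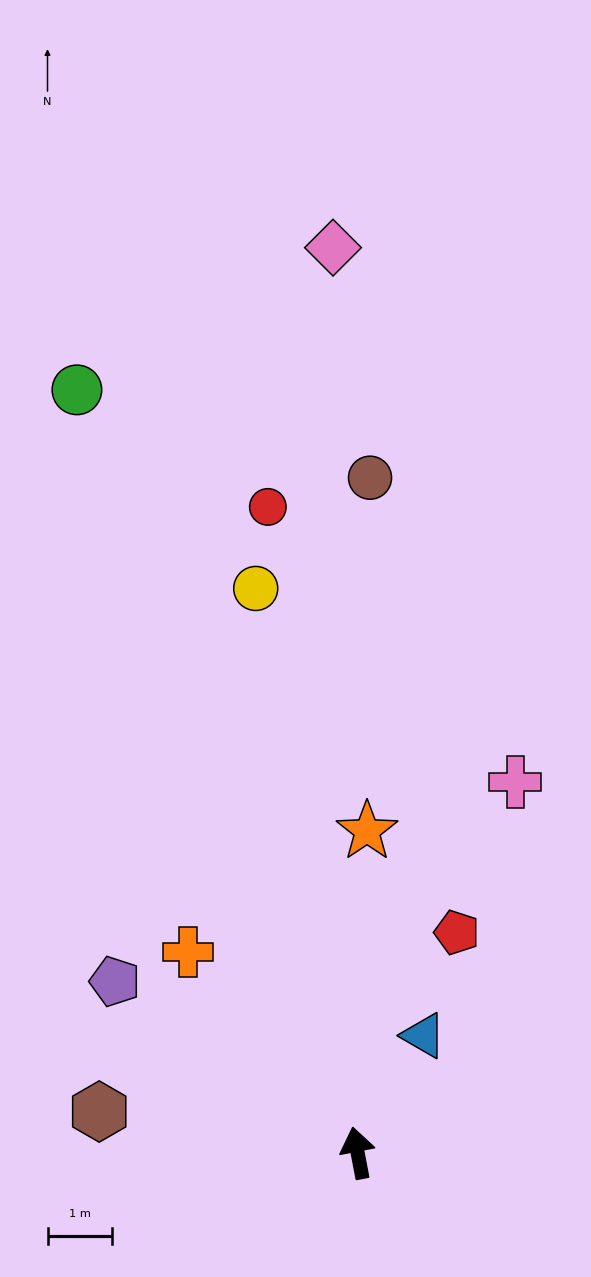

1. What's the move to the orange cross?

turn left 29°, forward 4.1 m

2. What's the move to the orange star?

turn right 13°, forward 5.0 m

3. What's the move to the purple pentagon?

turn left 44°, forward 4.6 m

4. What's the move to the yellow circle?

forward 8.9 m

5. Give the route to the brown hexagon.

turn left 70°, forward 4.1 m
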